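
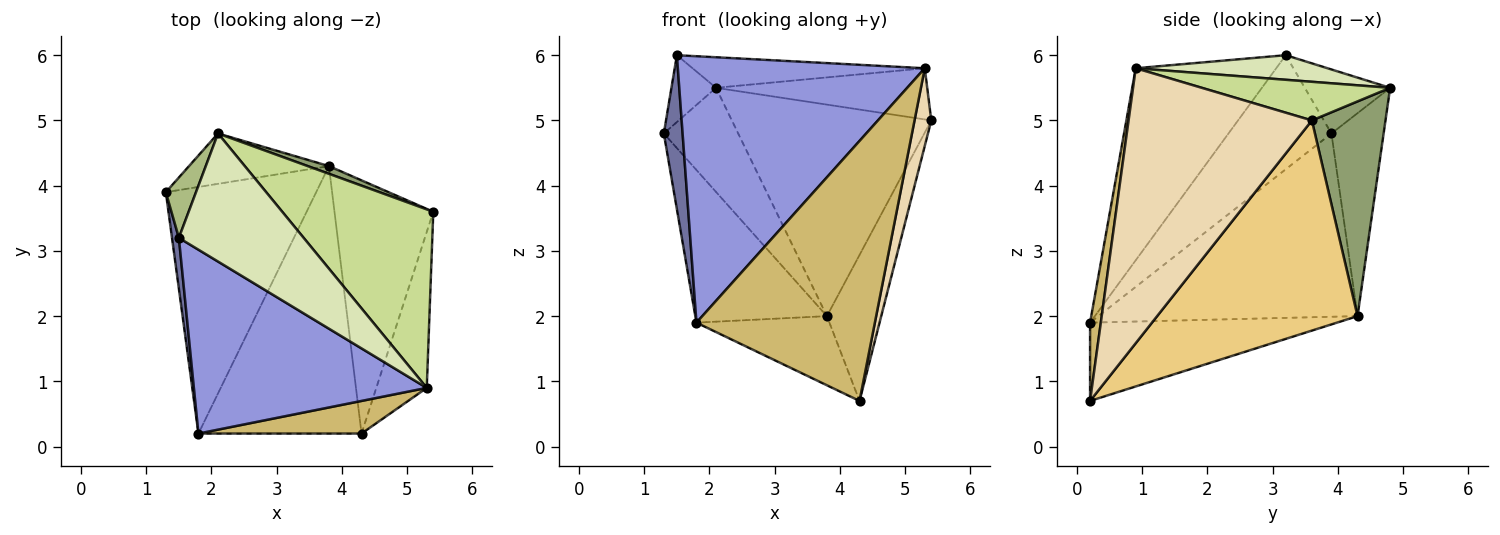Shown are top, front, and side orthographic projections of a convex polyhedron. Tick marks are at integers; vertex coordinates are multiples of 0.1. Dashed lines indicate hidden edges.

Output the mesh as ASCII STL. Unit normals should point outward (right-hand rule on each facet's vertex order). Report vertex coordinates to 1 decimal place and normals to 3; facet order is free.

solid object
 facet normal -0.982 -0.179 0.059
  outer loop
   vertex 1.5 3.2 6.0
   vertex 1.3 3.9 4.8
   vertex 1.8 0.2 1.9
  endloop
 endfacet
 facet normal -0.720 0.365 -0.590
  outer loop
   vertex 3.8 4.3 2.0
   vertex 1.8 0.2 1.9
   vertex 1.3 3.9 4.8
  endloop
 endfacet
 facet normal -0.424 -0.745 0.514
  outer loop
   vertex 5.3 0.9 5.8
   vertex 1.5 3.2 6.0
   vertex 1.8 0.2 1.9
  endloop
 endfacet
 facet normal -0.534 0.761 -0.368
  outer loop
   vertex 2.1 4.8 5.5
   vertex 3.8 4.3 2.0
   vertex 1.3 3.9 4.8
  endloop
 endfacet
 facet normal 0.346 0.938 0.034
  outer loop
   vertex 2.1 4.8 5.5
   vertex 5.4 3.6 5.0
   vertex 3.8 4.3 2.0
  endloop
 endfacet
 facet normal -0.818 0.427 0.385
  outer loop
   vertex 2.1 4.8 5.5
   vertex 1.3 3.9 4.8
   vertex 1.5 3.2 6.0
  endloop
 endfacet
 facet normal 0.239 0.268 0.933
  outer loop
   vertex 2.1 4.8 5.5
   vertex 5.3 0.9 5.8
   vertex 5.4 3.6 5.0
  endloop
 endfacet
 facet normal 0.188 0.228 0.955
  outer loop
   vertex 2.1 4.8 5.5
   vertex 1.5 3.2 6.0
   vertex 5.3 0.9 5.8
  endloop
 endfacet
 facet normal -0.421 0.227 -0.878
  outer loop
   vertex 4.3 0.2 0.7
   vertex 1.8 0.2 1.9
   vertex 3.8 4.3 2.0
  endloop
 endfacet
 facet normal 0.060 -0.990 0.124
  outer loop
   vertex 4.3 0.2 0.7
   vertex 5.3 0.9 5.8
   vertex 1.8 0.2 1.9
  endloop
 endfacet
 facet normal 0.879 0.238 -0.413
  outer loop
   vertex 4.3 0.2 0.7
   vertex 3.8 4.3 2.0
   vertex 5.4 3.6 5.0
  endloop
 endfacet
 facet normal 0.980 -0.090 -0.180
  outer loop
   vertex 4.3 0.2 0.7
   vertex 5.4 3.6 5.0
   vertex 5.3 0.9 5.8
  endloop
 endfacet
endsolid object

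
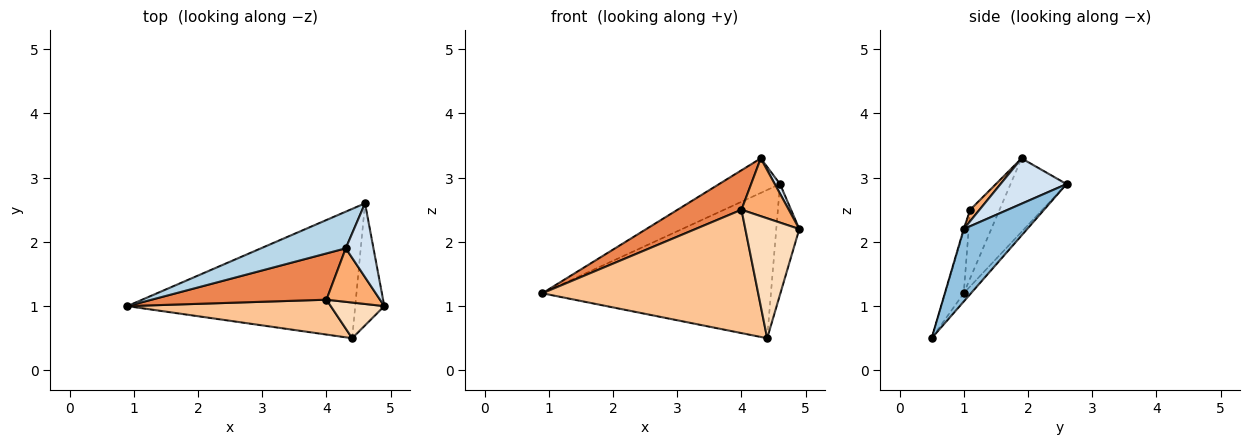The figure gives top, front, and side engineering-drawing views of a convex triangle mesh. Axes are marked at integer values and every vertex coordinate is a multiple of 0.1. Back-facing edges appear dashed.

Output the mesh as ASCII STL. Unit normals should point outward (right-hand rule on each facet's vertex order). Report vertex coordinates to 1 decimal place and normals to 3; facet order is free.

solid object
 facet normal -0.024 0.753 -0.657
  outer loop
   vertex 4.4 0.5 0.5
   vertex 0.9 1.0 1.2
   vertex 4.6 2.6 2.9
  endloop
 endfacet
 facet normal 0.880 0.319 -0.353
  outer loop
   vertex 4.4 0.5 0.5
   vertex 4.6 2.6 2.9
   vertex 4.9 1.0 2.2
  endloop
 endfacet
 facet normal -0.534 0.580 0.615
  outer loop
   vertex 4.3 1.9 3.3
   vertex 4.6 2.6 2.9
   vertex 0.9 1.0 1.2
  endloop
 endfacet
 facet normal 0.852 -0.068 0.520
  outer loop
   vertex 4.3 1.9 3.3
   vertex 4.9 1.0 2.2
   vertex 4.6 2.6 2.9
  endloop
 endfacet
 facet normal -0.286 -0.622 0.729
  outer loop
   vertex 4.0 1.1 2.5
   vertex 4.3 1.9 3.3
   vertex 0.9 1.0 1.2
  endloop
 endfacet
 facet normal 0.143 -0.726 0.672
  outer loop
   vertex 4.0 1.1 2.5
   vertex 4.9 1.0 2.2
   vertex 4.3 1.9 3.3
  endloop
 endfacet
 facet normal -0.083 -0.959 0.271
  outer loop
   vertex 4.0 1.1 2.5
   vertex 0.9 1.0 1.2
   vertex 4.4 0.5 0.5
  endloop
 endfacet
 facet normal -0.011 -0.958 0.285
  outer loop
   vertex 4.0 1.1 2.5
   vertex 4.4 0.5 0.5
   vertex 4.9 1.0 2.2
  endloop
 endfacet
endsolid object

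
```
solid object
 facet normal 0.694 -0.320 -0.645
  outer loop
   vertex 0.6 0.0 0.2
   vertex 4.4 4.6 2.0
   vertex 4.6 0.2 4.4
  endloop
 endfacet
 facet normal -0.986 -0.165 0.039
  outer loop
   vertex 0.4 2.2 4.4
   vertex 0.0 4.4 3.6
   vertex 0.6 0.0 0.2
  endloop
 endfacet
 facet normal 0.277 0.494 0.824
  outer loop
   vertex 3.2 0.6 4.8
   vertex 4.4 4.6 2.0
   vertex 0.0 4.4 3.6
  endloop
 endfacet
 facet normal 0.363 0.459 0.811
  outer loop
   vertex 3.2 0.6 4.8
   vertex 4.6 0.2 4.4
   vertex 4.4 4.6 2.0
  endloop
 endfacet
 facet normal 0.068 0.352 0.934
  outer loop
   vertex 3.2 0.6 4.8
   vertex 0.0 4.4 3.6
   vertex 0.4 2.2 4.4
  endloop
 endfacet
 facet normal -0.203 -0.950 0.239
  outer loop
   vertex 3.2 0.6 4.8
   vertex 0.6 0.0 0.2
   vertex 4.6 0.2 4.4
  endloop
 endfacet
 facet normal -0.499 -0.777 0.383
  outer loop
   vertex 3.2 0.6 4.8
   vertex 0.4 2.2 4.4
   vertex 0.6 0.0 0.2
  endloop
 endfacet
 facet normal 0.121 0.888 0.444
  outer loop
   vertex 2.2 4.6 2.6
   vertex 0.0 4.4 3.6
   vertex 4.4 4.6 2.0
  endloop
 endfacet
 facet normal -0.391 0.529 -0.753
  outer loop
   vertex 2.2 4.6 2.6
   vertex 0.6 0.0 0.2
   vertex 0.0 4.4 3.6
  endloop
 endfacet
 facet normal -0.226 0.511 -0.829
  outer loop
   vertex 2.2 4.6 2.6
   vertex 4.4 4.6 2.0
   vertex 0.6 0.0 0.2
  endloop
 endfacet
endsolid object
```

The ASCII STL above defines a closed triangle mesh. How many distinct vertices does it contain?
7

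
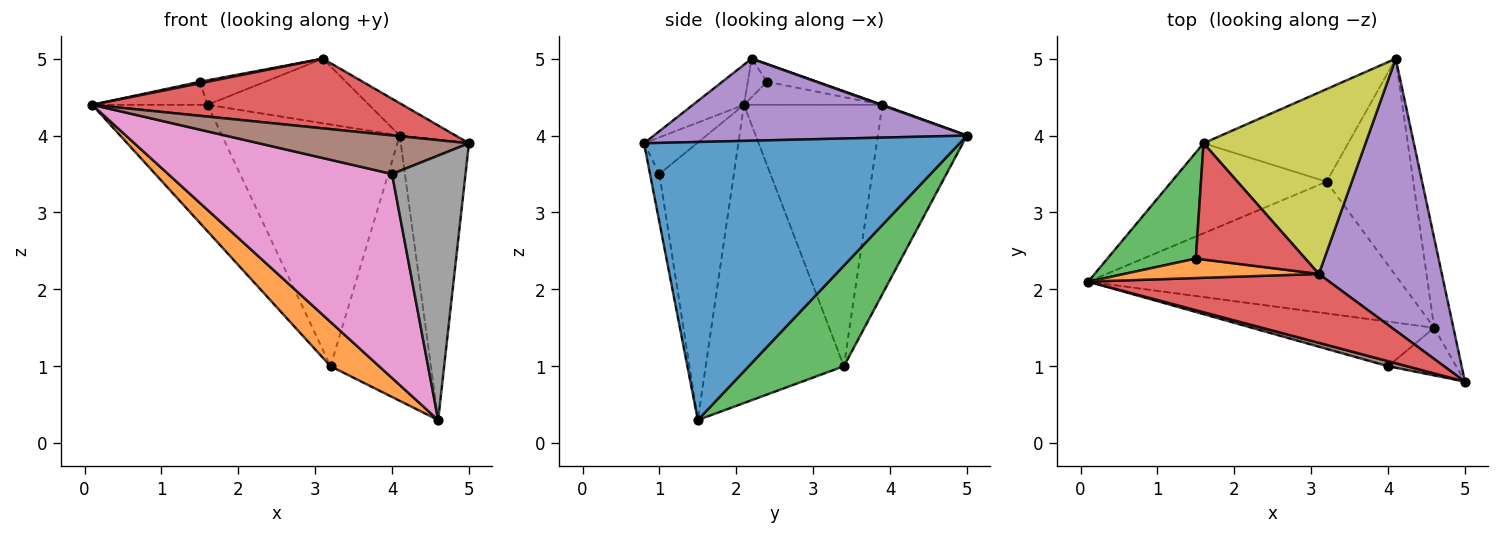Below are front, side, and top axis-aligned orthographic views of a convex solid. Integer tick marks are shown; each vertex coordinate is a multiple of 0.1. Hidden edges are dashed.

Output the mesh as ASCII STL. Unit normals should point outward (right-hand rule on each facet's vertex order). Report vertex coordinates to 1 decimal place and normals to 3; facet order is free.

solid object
 facet normal 0.975 0.211 -0.067
  outer loop
   vertex 4.6 1.5 0.3
   vertex 4.1 5.0 4.0
   vertex 5.0 0.8 3.9
  endloop
 endfacet
 facet normal -0.671 -0.236 -0.702
  outer loop
   vertex 3.2 3.4 1.0
   vertex 4.6 1.5 0.3
   vertex 0.1 2.1 4.4
  endloop
 endfacet
 facet normal 0.592 0.624 -0.510
  outer loop
   vertex 3.2 3.4 1.0
   vertex 4.1 5.0 4.0
   vertex 4.6 1.5 0.3
  endloop
 endfacet
 facet normal -0.116 -0.706 0.698
  outer loop
   vertex 3.1 2.2 5.0
   vertex 0.1 2.1 4.4
   vertex 5.0 0.8 3.9
  endloop
 endfacet
 facet normal 0.552 0.099 0.828
  outer loop
   vertex 3.1 2.2 5.0
   vertex 5.0 0.8 3.9
   vertex 4.1 5.0 4.0
  endloop
 endfacet
 facet normal -0.242 -0.962 0.125
  outer loop
   vertex 4.0 1.0 3.5
   vertex 5.0 0.8 3.9
   vertex 0.1 2.1 4.4
  endloop
 endfacet
 facet normal -0.309 -0.929 -0.203
  outer loop
   vertex 4.0 1.0 3.5
   vertex 0.1 2.1 4.4
   vertex 4.6 1.5 0.3
  endloop
 endfacet
 facet normal -0.125 -0.976 -0.176
  outer loop
   vertex 4.0 1.0 3.5
   vertex 4.6 1.5 0.3
   vertex 5.0 0.8 3.9
  endloop
 endfacet
 facet normal 0.003 0.335 0.942
  outer loop
   vertex 1.6 3.9 4.4
   vertex 3.1 2.2 5.0
   vertex 4.1 5.0 4.0
  endloop
 endfacet
 facet normal -0.699 0.583 -0.415
  outer loop
   vertex 1.6 3.9 4.4
   vertex 3.2 3.4 1.0
   vertex 0.1 2.1 4.4
  endloop
 endfacet
 facet normal -0.424 0.846 -0.324
  outer loop
   vertex 1.6 3.9 4.4
   vertex 4.1 5.0 4.0
   vertex 3.2 3.4 1.0
  endloop
 endfacet
 facet normal -0.193 -0.077 0.978
  outer loop
   vertex 1.5 2.4 4.7
   vertex 0.1 2.1 4.4
   vertex 3.1 2.2 5.0
  endloop
 endfacet
 facet normal -0.247 0.206 0.947
  outer loop
   vertex 1.5 2.4 4.7
   vertex 1.6 3.9 4.4
   vertex 0.1 2.1 4.4
  endloop
 endfacet
 facet normal -0.156 0.204 0.967
  outer loop
   vertex 1.5 2.4 4.7
   vertex 3.1 2.2 5.0
   vertex 1.6 3.9 4.4
  endloop
 endfacet
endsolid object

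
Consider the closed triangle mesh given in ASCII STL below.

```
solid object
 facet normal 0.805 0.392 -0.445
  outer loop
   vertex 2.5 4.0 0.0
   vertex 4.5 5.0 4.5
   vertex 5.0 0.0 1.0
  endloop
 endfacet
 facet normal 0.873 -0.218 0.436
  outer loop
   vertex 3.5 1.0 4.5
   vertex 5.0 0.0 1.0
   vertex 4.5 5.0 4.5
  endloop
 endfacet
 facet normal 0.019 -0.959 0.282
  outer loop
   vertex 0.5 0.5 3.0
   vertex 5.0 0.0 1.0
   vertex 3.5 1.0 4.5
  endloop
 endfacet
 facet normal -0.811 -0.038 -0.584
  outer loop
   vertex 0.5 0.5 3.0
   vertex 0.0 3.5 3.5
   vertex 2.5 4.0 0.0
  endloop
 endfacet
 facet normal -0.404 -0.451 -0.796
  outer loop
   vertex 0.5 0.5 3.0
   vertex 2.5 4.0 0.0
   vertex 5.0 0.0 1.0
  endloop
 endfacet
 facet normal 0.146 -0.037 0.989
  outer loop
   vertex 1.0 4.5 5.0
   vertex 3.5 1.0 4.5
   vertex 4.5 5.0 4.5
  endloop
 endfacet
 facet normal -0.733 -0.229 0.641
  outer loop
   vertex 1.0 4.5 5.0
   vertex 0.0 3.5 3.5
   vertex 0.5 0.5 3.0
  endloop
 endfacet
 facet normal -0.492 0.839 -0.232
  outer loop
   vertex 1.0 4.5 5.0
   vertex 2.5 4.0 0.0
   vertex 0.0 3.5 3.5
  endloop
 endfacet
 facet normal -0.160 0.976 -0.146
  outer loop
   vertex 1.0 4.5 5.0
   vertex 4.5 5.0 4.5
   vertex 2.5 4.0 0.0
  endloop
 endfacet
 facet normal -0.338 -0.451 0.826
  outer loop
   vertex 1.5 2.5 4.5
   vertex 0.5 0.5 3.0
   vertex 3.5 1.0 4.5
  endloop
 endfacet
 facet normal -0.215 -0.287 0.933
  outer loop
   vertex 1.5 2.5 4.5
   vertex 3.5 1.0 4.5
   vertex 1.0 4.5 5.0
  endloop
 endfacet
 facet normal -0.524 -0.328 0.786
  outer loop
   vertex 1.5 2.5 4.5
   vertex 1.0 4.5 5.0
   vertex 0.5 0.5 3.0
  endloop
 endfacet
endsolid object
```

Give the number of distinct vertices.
8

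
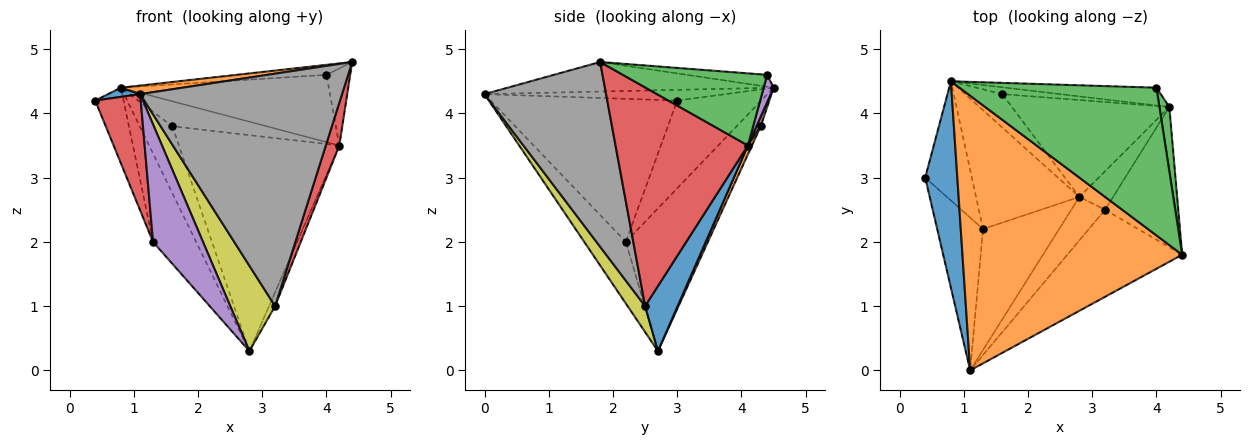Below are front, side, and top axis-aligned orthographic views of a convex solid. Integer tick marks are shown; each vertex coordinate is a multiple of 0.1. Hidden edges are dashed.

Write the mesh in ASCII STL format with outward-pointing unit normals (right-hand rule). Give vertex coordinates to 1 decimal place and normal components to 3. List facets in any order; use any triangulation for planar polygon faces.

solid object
 facet normal -0.316 -0.042 0.948
  outer loop
   vertex 0.8 4.5 4.4
   vertex 0.4 3.0 4.2
   vertex 1.1 0.0 4.3
  endloop
 endfacet
 facet normal -0.133 -0.031 0.991
  outer loop
   vertex 0.8 4.5 4.4
   vertex 1.1 0.0 4.3
   vertex 4.4 1.8 4.8
  endloop
 endfacet
 facet normal -0.060 0.067 0.996
  outer loop
   vertex 0.8 4.5 4.4
   vertex 4.4 1.8 4.8
   vertex 4.0 4.4 4.6
  endloop
 endfacet
 facet normal -0.928 -0.226 -0.297
  outer loop
   vertex 1.3 2.2 2.0
   vertex 1.1 0.0 4.3
   vertex 0.4 3.0 4.2
  endloop
 endfacet
 facet normal -0.502 -0.603 -0.620
  outer loop
   vertex 1.3 2.2 2.0
   vertex 2.8 2.7 0.3
   vertex 1.1 0.0 4.3
  endloop
 endfacet
 facet normal -0.846 0.286 -0.450
  outer loop
   vertex 1.3 2.2 2.0
   vertex 0.4 3.0 4.2
   vertex 0.8 4.5 4.4
  endloop
 endfacet
 facet normal -0.742 0.400 -0.538
  outer loop
   vertex 1.3 2.2 2.0
   vertex 0.8 4.5 4.4
   vertex 2.8 2.7 0.3
  endloop
 endfacet
 facet normal 0.491 -0.816 -0.305
  outer loop
   vertex 3.2 2.5 1.0
   vertex 4.4 1.8 4.8
   vertex 1.1 0.0 4.3
  endloop
 endfacet
 facet normal 0.329 -0.842 -0.428
  outer loop
   vertex 3.2 2.5 1.0
   vertex 1.1 0.0 4.3
   vertex 2.8 2.7 0.3
  endloop
 endfacet
 facet normal -0.111 0.889 -0.444
  outer loop
   vertex 1.6 4.3 3.8
   vertex 2.8 2.7 0.3
   vertex 0.8 4.5 4.4
  endloop
 endfacet
 facet normal 0.876 0.162 -0.454
  outer loop
   vertex 4.2 4.1 3.5
   vertex 3.2 2.5 1.0
   vertex 2.8 2.7 0.3
  endloop
 endfacet
 facet normal 0.023 0.912 -0.409
  outer loop
   vertex 4.2 4.1 3.5
   vertex 2.8 2.7 0.3
   vertex 1.6 4.3 3.8
  endloop
 endfacet
 facet normal 0.978 0.161 0.134
  outer loop
   vertex 4.2 4.1 3.5
   vertex 4.0 4.4 4.6
   vertex 4.4 1.8 4.8
  endloop
 endfacet
 facet normal 0.944 -0.096 -0.316
  outer loop
   vertex 4.2 4.1 3.5
   vertex 4.4 1.8 4.8
   vertex 3.2 2.5 1.0
  endloop
 endfacet
 facet normal 0.046 0.966 -0.255
  outer loop
   vertex 4.2 4.1 3.5
   vertex 0.8 4.5 4.4
   vertex 4.0 4.4 4.6
  endloop
 endfacet
 facet normal 0.044 0.964 -0.263
  outer loop
   vertex 4.2 4.1 3.5
   vertex 1.6 4.3 3.8
   vertex 0.8 4.5 4.4
  endloop
 endfacet
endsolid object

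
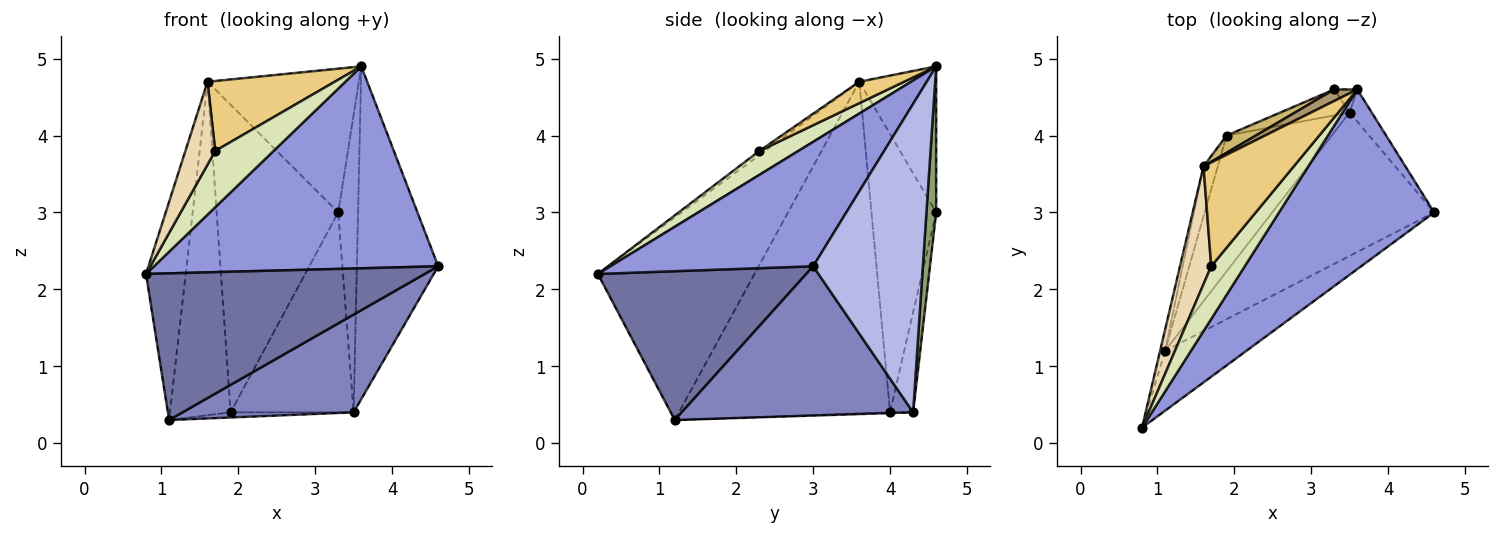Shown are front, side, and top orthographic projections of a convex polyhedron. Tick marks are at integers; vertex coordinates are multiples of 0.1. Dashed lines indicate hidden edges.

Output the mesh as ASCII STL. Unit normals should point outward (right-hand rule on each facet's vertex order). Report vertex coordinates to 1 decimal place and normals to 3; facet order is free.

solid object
 facet normal 0.569 -0.761 -0.311
  outer loop
   vertex 1.1 1.2 0.3
   vertex 4.6 3.0 2.3
   vertex 0.8 0.2 2.2
  endloop
 endfacet
 facet normal 0.606 -0.448 -0.657
  outer loop
   vertex 3.5 4.3 0.4
   vertex 4.6 3.0 2.3
   vertex 1.1 1.2 0.3
  endloop
 endfacet
 facet normal 0.470 -0.659 0.587
  outer loop
   vertex 3.6 4.6 4.9
   vertex 0.8 0.2 2.2
   vertex 4.6 3.0 2.3
  endloop
 endfacet
 facet normal 0.802 0.595 -0.057
  outer loop
   vertex 3.6 4.6 4.9
   vertex 4.6 3.0 2.3
   vertex 3.5 4.3 0.4
  endloop
 endfacet
 facet normal 0.440 0.895 -0.069
  outer loop
   vertex 3.6 4.6 4.9
   vertex 3.5 4.3 0.4
   vertex 3.3 4.6 3.0
  endloop
 endfacet
 facet normal -0.183 0.975 -0.127
  outer loop
   vertex 1.9 4.0 0.4
   vertex 3.3 4.6 3.0
   vertex 3.5 4.3 0.4
  endloop
 endfacet
 facet normal -0.007 0.038 -0.999
  outer loop
   vertex 1.9 4.0 0.4
   vertex 3.5 4.3 0.4
   vertex 1.1 1.2 0.3
  endloop
 endfacet
 facet normal 0.438 -0.656 0.614
  outer loop
   vertex 1.7 2.3 3.8
   vertex 0.8 0.2 2.2
   vertex 3.6 4.6 4.9
  endloop
 endfacet
 facet normal -0.452 0.889 0.071
  outer loop
   vertex 1.6 3.6 4.7
   vertex 3.6 4.6 4.9
   vertex 3.3 4.6 3.0
  endloop
 endfacet
 facet normal -0.469 0.882 0.049
  outer loop
   vertex 1.6 3.6 4.7
   vertex 3.3 4.6 3.0
   vertex 1.9 4.0 0.4
  endloop
 endfacet
 facet normal 0.193 -0.548 0.814
  outer loop
   vertex 1.6 3.6 4.7
   vertex 1.7 2.3 3.8
   vertex 3.6 4.6 4.9
  endloop
 endfacet
 facet normal -0.112 -0.571 0.813
  outer loop
   vertex 1.6 3.6 4.7
   vertex 0.8 0.2 2.2
   vertex 1.7 2.3 3.8
  endloop
 endfacet
 facet normal -0.969 0.246 -0.024
  outer loop
   vertex 1.6 3.6 4.7
   vertex 1.1 1.2 0.3
   vertex 0.8 0.2 2.2
  endloop
 endfacet
 facet normal -0.960 0.276 -0.041
  outer loop
   vertex 1.6 3.6 4.7
   vertex 1.9 4.0 0.4
   vertex 1.1 1.2 0.3
  endloop
 endfacet
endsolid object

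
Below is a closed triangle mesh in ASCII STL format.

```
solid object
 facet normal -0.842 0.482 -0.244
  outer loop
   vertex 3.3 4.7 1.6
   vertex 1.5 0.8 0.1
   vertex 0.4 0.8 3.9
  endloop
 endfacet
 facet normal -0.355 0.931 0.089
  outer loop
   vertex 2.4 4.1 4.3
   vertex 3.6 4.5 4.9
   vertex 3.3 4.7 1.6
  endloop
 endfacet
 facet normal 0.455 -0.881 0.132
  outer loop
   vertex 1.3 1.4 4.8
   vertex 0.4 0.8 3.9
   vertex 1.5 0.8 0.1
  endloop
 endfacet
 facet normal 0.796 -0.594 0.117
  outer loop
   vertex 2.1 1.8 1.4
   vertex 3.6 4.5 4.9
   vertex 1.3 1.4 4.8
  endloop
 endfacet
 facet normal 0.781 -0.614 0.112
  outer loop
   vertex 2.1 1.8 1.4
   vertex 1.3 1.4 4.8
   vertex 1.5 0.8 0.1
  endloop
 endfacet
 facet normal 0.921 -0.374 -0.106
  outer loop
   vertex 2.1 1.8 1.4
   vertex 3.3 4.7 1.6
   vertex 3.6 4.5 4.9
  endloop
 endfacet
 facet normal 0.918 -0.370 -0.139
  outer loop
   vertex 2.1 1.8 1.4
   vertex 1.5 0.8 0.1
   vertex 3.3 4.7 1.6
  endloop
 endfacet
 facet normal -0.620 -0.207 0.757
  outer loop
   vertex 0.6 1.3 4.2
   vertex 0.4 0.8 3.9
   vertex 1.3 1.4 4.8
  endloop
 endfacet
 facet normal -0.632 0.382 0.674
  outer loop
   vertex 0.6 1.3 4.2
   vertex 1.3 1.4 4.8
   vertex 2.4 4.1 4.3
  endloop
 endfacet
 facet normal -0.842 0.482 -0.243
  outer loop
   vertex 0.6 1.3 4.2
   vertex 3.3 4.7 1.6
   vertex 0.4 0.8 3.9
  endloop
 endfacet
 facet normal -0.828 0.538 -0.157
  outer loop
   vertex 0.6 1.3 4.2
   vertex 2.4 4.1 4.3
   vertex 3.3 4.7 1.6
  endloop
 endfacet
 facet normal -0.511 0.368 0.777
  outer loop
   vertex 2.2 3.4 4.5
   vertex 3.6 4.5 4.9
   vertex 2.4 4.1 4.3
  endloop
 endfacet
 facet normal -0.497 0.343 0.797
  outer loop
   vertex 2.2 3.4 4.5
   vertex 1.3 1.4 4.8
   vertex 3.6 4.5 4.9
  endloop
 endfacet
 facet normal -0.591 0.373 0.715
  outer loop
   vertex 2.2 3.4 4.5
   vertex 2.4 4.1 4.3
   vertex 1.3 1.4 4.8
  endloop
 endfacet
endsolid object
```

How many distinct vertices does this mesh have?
9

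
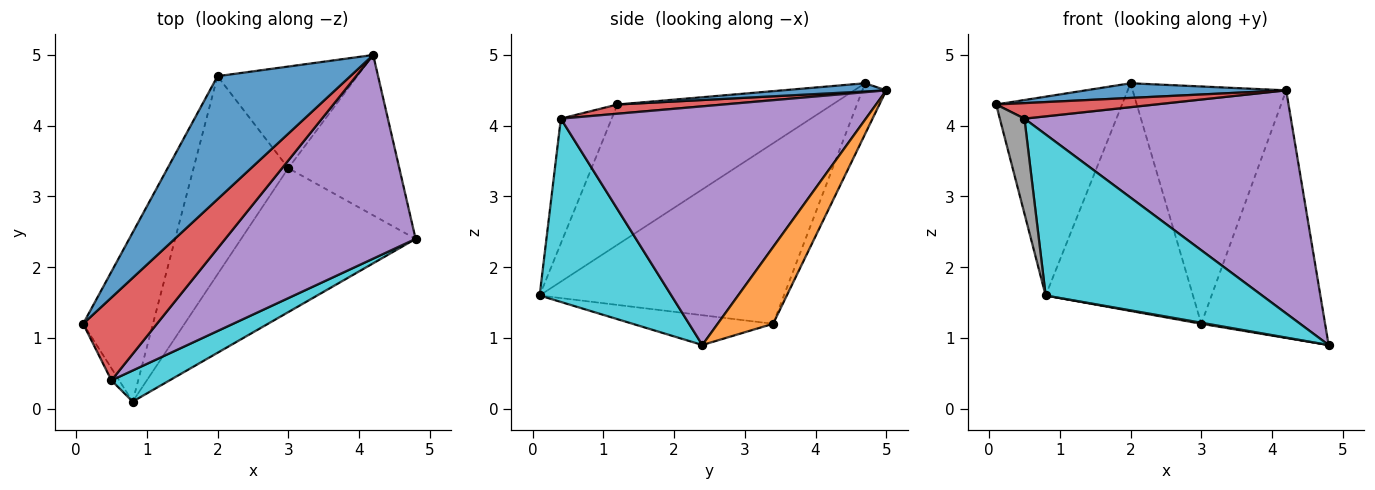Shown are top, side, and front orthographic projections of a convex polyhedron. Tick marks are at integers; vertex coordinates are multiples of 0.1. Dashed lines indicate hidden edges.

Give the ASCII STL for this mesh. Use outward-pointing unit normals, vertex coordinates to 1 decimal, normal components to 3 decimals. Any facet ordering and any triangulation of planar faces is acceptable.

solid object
 facet normal 0.061 -0.118 0.991
  outer loop
   vertex 4.2 5.0 4.5
   vertex 2.0 4.7 4.6
   vertex 0.1 1.2 4.3
  endloop
 endfacet
 facet normal 0.352 0.786 -0.509
  outer loop
   vertex 3.0 3.4 1.2
   vertex 4.2 5.0 4.5
   vertex 4.8 2.4 0.9
  endloop
 endfacet
 facet normal -0.142 0.910 -0.390
  outer loop
   vertex 3.0 3.4 1.2
   vertex 2.0 4.7 4.6
   vertex 4.2 5.0 4.5
  endloop
 endfacet
 facet normal 0.122 -0.183 0.976
  outer loop
   vertex 0.5 0.4 4.1
   vertex 4.2 5.0 4.5
   vertex 0.1 1.2 4.3
  endloop
 endfacet
 facet normal 0.646 -0.564 0.515
  outer loop
   vertex 0.5 0.4 4.1
   vertex 4.8 2.4 0.9
   vertex 4.2 5.0 4.5
  endloop
 endfacet
 facet normal -0.793 0.464 -0.395
  outer loop
   vertex 0.8 0.1 1.6
   vertex 0.1 1.2 4.3
   vertex 2.0 4.7 4.6
  endloop
 endfacet
 facet normal -0.781 0.471 -0.410
  outer loop
   vertex 0.8 0.1 1.6
   vertex 2.0 4.7 4.6
   vertex 3.0 3.4 1.2
  endloop
 endfacet
 facet normal -0.899 -0.435 -0.056
  outer loop
   vertex 0.8 0.1 1.6
   vertex 0.5 0.4 4.1
   vertex 0.1 1.2 4.3
  endloop
 endfacet
 facet normal -0.168 -0.007 -0.986
  outer loop
   vertex 0.8 0.1 1.6
   vertex 3.0 3.4 1.2
   vertex 4.8 2.4 0.9
  endloop
 endfacet
 facet normal 0.513 -0.843 0.163
  outer loop
   vertex 0.8 0.1 1.6
   vertex 4.8 2.4 0.9
   vertex 0.5 0.4 4.1
  endloop
 endfacet
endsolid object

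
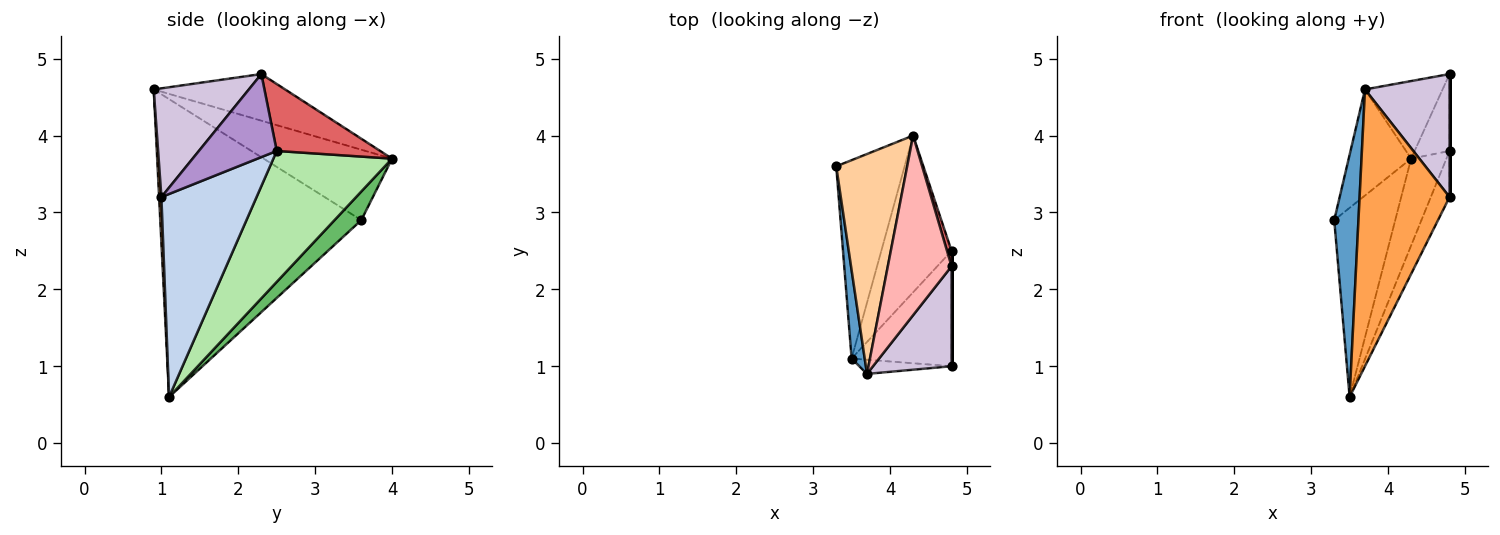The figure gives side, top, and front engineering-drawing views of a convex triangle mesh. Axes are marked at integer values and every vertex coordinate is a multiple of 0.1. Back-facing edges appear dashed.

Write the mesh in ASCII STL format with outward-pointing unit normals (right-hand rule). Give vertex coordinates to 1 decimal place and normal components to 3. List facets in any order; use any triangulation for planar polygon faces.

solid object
 facet normal -0.992 -0.119 0.044
  outer loop
   vertex 3.5 1.1 0.6
   vertex 3.7 0.9 4.6
   vertex 3.3 3.6 2.9
  endloop
 endfacet
 facet normal 0.883 0.174 -0.435
  outer loop
   vertex 4.8 1.0 3.2
   vertex 3.5 1.1 0.6
   vertex 4.8 2.5 3.8
  endloop
 endfacet
 facet normal 0.026 -0.998 -0.051
  outer loop
   vertex 4.8 1.0 3.2
   vertex 3.7 0.9 4.6
   vertex 3.5 1.1 0.6
  endloop
 endfacet
 facet normal -0.667 0.324 0.671
  outer loop
   vertex 4.3 4.0 3.7
   vertex 3.3 3.6 2.9
   vertex 3.7 0.9 4.6
  endloop
 endfacet
 facet normal 0.290 0.660 -0.693
  outer loop
   vertex 4.3 4.0 3.7
   vertex 3.5 1.1 0.6
   vertex 3.3 3.6 2.9
  endloop
 endfacet
 facet normal 0.852 0.254 -0.457
  outer loop
   vertex 4.3 4.0 3.7
   vertex 4.8 2.5 3.8
   vertex 3.5 1.1 0.6
  endloop
 endfacet
 facet normal 0.945 0.319 0.064
  outer loop
   vertex 4.8 2.3 4.8
   vertex 4.8 2.5 3.8
   vertex 4.3 4.0 3.7
  endloop
 endfacet
 facet normal -0.558 0.329 0.762
  outer loop
   vertex 4.8 2.3 4.8
   vertex 4.3 4.0 3.7
   vertex 3.7 0.9 4.6
  endloop
 endfacet
 facet normal 1.000 0.000 0.000
  outer loop
   vertex 4.8 2.3 4.8
   vertex 4.8 1.0 3.2
   vertex 4.8 2.5 3.8
  endloop
 endfacet
 facet normal 0.658 -0.585 0.475
  outer loop
   vertex 4.8 2.3 4.8
   vertex 3.7 0.9 4.6
   vertex 4.8 1.0 3.2
  endloop
 endfacet
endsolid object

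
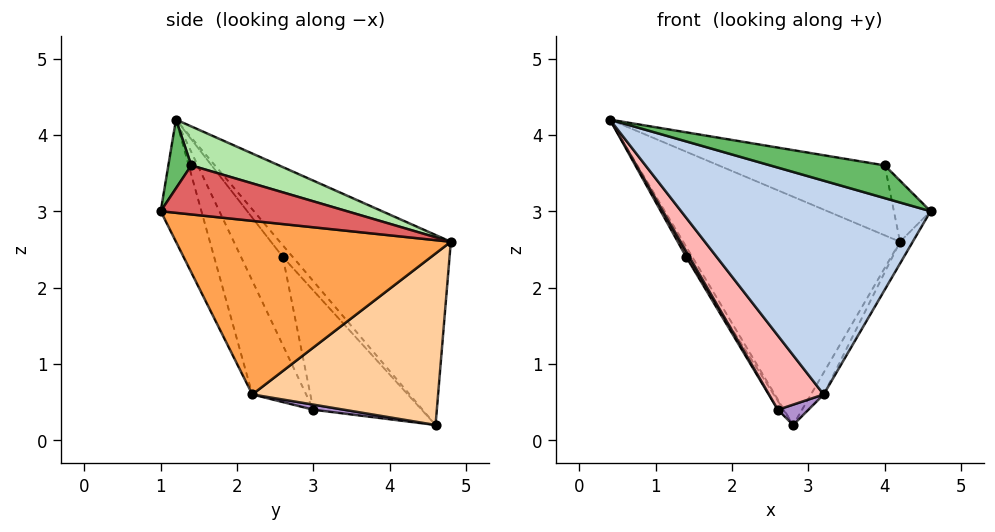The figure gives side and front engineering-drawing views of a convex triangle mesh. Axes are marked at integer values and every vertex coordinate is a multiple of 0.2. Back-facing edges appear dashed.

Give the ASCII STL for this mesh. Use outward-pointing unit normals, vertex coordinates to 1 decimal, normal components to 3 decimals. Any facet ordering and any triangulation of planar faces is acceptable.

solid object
 facet normal -0.594 0.753 0.284
  outer loop
   vertex 2.8 4.6 0.2
   vertex 0.4 1.2 4.2
   vertex 4.2 4.8 2.6
  endloop
 endfacet
 facet normal -0.150 -0.917 -0.371
  outer loop
   vertex 3.2 2.2 0.6
   vertex 4.6 1.0 3.0
   vertex 0.4 1.2 4.2
  endloop
 endfacet
 facet normal 0.872 0.040 -0.488
  outer loop
   vertex 3.2 2.2 0.6
   vertex 4.2 4.8 2.6
   vertex 4.6 1.0 3.0
  endloop
 endfacet
 facet normal 0.860 0.059 -0.507
  outer loop
   vertex 3.2 2.2 0.6
   vertex 2.8 4.6 0.2
   vertex 4.2 4.8 2.6
  endloop
 endfacet
 facet normal 0.149 -0.747 0.648
  outer loop
   vertex 4.0 1.4 3.6
   vertex 0.4 1.2 4.2
   vertex 4.6 1.0 3.0
  endloop
 endfacet
 facet normal 0.144 0.271 0.952
  outer loop
   vertex 4.0 1.4 3.6
   vertex 4.2 4.8 2.6
   vertex 0.4 1.2 4.2
  endloop
 endfacet
 facet normal 0.747 0.147 0.649
  outer loop
   vertex 4.0 1.4 3.6
   vertex 4.6 1.0 3.0
   vertex 4.2 4.8 2.6
  endloop
 endfacet
 facet normal -0.563 -0.572 -0.597
  outer loop
   vertex 2.6 3.0 0.4
   vertex 3.2 2.2 0.6
   vertex 0.4 1.2 4.2
  endloop
 endfacet
 facet normal 0.140 -0.140 -0.980
  outer loop
   vertex 2.6 3.0 0.4
   vertex 2.8 4.6 0.2
   vertex 3.2 2.2 0.6
  endloop
 endfacet
 facet normal -0.850 0.523 -0.065
  outer loop
   vertex 1.4 2.6 2.4
   vertex 0.4 1.2 4.2
   vertex 2.8 4.6 0.2
  endloop
 endfacet
 facet normal -0.850 -0.065 -0.523
  outer loop
   vertex 1.4 2.6 2.4
   vertex 2.6 3.0 0.4
   vertex 0.4 1.2 4.2
  endloop
 endfacet
 facet normal -0.861 0.044 -0.507
  outer loop
   vertex 1.4 2.6 2.4
   vertex 2.8 4.6 0.2
   vertex 2.6 3.0 0.4
  endloop
 endfacet
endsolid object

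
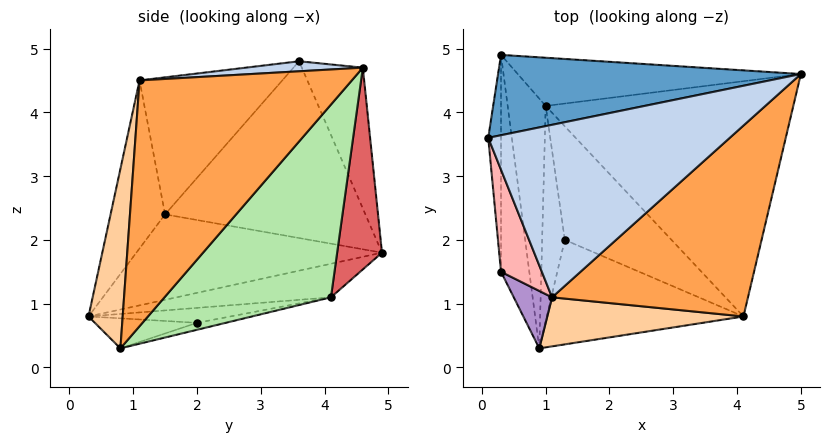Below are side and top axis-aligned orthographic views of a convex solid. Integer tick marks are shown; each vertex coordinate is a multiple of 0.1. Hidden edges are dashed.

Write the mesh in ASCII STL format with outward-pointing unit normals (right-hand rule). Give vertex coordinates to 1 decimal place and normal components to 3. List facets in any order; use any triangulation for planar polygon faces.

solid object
 facet normal -0.177 0.907 0.381
  outer loop
   vertex 0.3 4.9 1.8
   vertex 0.1 3.6 4.8
   vertex 5.0 4.6 4.7
  endloop
 endfacet
 facet normal 0.041 -0.103 0.994
  outer loop
   vertex 1.1 1.1 4.5
   vertex 5.0 4.6 4.7
   vertex 0.1 3.6 4.8
  endloop
 endfacet
 facet normal 0.579 -0.672 0.462
  outer loop
   vertex 1.1 1.1 4.5
   vertex 4.1 0.8 0.3
   vertex 5.0 4.6 4.7
  endloop
 endfacet
 facet normal 0.182 -0.963 0.198
  outer loop
   vertex 0.9 0.3 0.8
   vertex 4.1 0.8 0.3
   vertex 1.1 1.1 4.5
  endloop
 endfacet
 facet normal -0.660 0.076 -0.747
  outer loop
   vertex 1.0 4.1 1.1
   vertex 0.9 0.3 0.8
   vertex 0.3 4.9 1.8
  endloop
 endfacet
 facet normal 0.487 0.609 -0.626
  outer loop
   vertex 1.0 4.1 1.1
   vertex 5.0 4.6 4.7
   vertex 4.1 0.8 0.3
  endloop
 endfacet
 facet normal 0.368 0.773 -0.516
  outer loop
   vertex 1.0 4.1 1.1
   vertex 0.3 4.9 1.8
   vertex 5.0 4.6 4.7
  endloop
 endfacet
 facet normal -0.884 -0.385 0.263
  outer loop
   vertex 0.3 1.5 2.4
   vertex 1.1 1.1 4.5
   vertex 0.1 3.6 4.8
  endloop
 endfacet
 facet normal -0.767 -0.617 0.175
  outer loop
   vertex 0.3 1.5 2.4
   vertex 0.9 0.3 0.8
   vertex 1.1 1.1 4.5
  endloop
 endfacet
 facet normal -0.997 -0.013 -0.072
  outer loop
   vertex 0.3 1.5 2.4
   vertex 0.1 3.6 4.8
   vertex 0.3 4.9 1.8
  endloop
 endfacet
 facet normal -0.948 -0.055 -0.314
  outer loop
   vertex 0.3 1.5 2.4
   vertex 0.3 4.9 1.8
   vertex 0.9 0.3 0.8
  endloop
 endfacet
 facet normal -0.151 -0.023 -0.988
  outer loop
   vertex 1.3 2.0 0.7
   vertex 4.1 0.8 0.3
   vertex 0.9 0.3 0.8
  endloop
 endfacet
 facet normal -0.064 0.178 -0.982
  outer loop
   vertex 1.3 2.0 0.7
   vertex 1.0 4.1 1.1
   vertex 4.1 0.8 0.3
  endloop
 endfacet
 facet normal -0.549 0.080 -0.832
  outer loop
   vertex 1.3 2.0 0.7
   vertex 0.9 0.3 0.8
   vertex 1.0 4.1 1.1
  endloop
 endfacet
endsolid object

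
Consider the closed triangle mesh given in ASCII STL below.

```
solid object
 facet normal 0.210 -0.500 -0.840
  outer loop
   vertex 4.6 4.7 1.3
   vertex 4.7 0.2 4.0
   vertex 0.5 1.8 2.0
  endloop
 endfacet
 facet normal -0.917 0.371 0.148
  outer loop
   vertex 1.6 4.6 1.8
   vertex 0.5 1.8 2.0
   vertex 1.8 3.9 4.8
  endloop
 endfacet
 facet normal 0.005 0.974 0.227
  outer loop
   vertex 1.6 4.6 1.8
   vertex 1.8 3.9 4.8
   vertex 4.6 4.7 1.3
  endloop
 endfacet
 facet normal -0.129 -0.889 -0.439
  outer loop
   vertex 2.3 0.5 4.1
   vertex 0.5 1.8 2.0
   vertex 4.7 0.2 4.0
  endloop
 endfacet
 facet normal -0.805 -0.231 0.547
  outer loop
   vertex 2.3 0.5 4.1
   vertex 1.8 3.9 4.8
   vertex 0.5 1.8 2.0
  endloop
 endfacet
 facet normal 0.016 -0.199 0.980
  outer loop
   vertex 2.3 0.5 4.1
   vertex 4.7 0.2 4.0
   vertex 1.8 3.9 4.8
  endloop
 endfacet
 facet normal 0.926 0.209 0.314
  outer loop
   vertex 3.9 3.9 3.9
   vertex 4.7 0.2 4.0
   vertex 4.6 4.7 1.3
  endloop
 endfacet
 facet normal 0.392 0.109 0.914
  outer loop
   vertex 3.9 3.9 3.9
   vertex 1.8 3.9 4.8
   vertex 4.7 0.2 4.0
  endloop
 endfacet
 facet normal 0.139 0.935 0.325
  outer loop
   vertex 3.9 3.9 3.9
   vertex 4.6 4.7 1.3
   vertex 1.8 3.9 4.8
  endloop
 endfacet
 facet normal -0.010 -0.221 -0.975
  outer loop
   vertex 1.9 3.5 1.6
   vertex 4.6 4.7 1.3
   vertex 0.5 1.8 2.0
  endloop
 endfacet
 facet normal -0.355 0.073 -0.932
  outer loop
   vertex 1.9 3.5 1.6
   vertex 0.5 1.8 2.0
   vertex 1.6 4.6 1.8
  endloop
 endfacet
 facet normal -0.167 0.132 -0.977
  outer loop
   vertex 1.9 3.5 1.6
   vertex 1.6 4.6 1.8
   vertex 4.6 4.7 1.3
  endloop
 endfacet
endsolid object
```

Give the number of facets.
12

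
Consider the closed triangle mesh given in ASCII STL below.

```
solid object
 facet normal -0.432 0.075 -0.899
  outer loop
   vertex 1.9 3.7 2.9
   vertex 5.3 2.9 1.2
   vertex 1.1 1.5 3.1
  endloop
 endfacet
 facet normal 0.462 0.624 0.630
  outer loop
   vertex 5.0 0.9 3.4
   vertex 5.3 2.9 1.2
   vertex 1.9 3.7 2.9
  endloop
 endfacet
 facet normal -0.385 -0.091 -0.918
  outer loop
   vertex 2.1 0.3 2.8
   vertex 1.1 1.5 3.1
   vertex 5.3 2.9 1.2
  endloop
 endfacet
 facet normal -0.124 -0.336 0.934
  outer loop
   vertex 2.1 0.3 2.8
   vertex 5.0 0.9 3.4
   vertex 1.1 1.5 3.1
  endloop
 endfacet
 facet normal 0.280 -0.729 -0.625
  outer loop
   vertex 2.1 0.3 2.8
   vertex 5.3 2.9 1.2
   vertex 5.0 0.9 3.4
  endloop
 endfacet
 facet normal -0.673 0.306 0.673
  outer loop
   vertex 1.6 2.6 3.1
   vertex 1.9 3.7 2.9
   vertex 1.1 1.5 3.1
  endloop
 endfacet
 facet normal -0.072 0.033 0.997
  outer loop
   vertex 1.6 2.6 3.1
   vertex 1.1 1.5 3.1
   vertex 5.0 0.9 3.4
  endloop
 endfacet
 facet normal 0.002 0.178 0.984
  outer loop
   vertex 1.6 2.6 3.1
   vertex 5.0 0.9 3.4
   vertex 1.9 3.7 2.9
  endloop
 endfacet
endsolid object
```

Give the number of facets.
8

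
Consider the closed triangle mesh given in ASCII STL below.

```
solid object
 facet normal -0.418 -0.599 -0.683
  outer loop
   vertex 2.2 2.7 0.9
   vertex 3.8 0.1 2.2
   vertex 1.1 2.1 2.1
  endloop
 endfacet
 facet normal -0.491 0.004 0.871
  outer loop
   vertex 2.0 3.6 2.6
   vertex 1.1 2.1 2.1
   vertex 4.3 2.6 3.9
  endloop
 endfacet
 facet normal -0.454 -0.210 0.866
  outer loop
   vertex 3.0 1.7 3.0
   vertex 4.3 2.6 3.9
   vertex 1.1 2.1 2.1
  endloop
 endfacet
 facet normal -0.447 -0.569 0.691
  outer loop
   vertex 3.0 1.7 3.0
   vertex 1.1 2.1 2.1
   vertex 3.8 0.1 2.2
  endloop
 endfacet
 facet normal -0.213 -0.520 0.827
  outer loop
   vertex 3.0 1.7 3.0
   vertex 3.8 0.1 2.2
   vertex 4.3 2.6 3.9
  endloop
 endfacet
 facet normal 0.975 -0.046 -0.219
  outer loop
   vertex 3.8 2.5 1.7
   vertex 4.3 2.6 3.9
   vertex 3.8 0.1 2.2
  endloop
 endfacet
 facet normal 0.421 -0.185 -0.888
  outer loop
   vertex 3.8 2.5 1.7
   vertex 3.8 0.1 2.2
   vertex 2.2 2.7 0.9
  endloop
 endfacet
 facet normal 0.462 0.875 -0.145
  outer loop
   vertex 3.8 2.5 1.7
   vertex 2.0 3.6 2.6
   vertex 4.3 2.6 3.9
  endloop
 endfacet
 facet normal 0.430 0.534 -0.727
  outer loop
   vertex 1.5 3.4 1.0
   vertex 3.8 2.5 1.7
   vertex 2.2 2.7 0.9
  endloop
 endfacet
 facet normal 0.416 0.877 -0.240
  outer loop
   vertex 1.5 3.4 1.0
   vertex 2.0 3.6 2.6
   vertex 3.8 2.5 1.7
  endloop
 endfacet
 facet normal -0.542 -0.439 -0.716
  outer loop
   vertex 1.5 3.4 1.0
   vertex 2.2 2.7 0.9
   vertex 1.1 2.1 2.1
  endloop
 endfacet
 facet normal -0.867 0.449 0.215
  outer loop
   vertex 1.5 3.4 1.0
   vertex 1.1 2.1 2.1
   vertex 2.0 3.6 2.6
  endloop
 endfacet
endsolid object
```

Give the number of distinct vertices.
8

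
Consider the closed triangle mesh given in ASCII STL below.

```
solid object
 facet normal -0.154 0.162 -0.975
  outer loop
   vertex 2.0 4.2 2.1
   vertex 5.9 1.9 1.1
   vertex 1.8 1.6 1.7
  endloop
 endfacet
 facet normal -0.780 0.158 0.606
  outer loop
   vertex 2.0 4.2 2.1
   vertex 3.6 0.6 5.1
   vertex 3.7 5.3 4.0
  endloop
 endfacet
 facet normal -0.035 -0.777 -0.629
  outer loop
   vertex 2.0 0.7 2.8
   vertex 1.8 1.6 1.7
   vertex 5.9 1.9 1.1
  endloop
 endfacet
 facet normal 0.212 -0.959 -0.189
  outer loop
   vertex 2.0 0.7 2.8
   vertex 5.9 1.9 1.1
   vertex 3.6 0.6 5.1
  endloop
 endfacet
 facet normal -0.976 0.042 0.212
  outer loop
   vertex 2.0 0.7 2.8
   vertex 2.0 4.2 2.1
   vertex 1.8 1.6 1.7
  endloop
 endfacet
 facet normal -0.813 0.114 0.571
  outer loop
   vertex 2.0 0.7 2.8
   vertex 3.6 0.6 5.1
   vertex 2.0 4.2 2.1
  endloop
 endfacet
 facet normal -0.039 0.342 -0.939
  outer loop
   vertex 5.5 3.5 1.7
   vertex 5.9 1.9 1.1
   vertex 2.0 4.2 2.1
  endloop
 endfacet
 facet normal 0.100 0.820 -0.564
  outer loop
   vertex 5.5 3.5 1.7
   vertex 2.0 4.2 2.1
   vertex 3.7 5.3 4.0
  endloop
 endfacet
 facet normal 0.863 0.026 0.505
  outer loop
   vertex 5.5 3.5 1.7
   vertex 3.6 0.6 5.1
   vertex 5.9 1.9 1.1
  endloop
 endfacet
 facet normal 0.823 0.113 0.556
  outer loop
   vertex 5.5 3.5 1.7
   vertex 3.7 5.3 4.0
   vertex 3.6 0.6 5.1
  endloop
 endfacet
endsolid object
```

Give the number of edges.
15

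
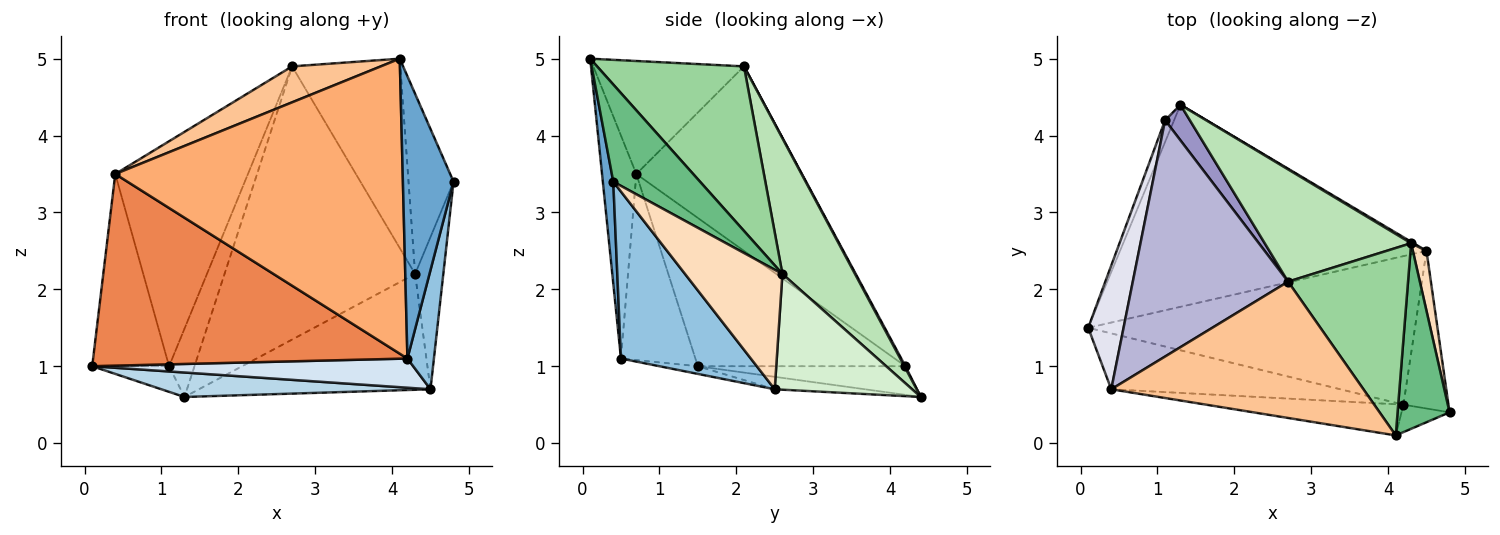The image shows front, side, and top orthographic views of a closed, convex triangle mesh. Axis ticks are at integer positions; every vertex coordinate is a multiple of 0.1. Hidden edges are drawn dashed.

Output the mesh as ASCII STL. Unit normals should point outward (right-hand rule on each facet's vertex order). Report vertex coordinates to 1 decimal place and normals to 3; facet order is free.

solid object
 facet normal 0.201 -0.975 -0.095
  outer loop
   vertex 4.2 0.5 1.1
   vertex 4.8 0.4 3.4
   vertex 4.1 0.1 5.0
  endloop
 endfacet
 facet normal 0.947 -0.193 -0.256
  outer loop
   vertex 4.5 2.5 0.7
   vertex 4.8 0.4 3.4
   vertex 4.2 0.5 1.1
  endloop
 endfacet
 facet normal -0.040 -0.120 -0.992
  outer loop
   vertex 4.5 2.5 0.7
   vertex 0.1 1.5 1.0
   vertex 1.3 4.4 0.6
  endloop
 endfacet
 facet normal -0.023 -0.193 -0.981
  outer loop
   vertex 4.5 2.5 0.7
   vertex 4.2 0.5 1.1
   vertex 0.1 1.5 1.0
  endloop
 endfacet
 facet normal -0.222 -0.936 -0.273
  outer loop
   vertex 0.4 0.7 3.5
   vertex 0.1 1.5 1.0
   vertex 4.2 0.5 1.1
  endloop
 endfacet
 facet normal -0.118 -0.988 -0.104
  outer loop
   vertex 0.4 0.7 3.5
   vertex 4.2 0.5 1.1
   vertex 4.1 0.1 5.0
  endloop
 endfacet
 facet normal -0.398 -0.234 0.887
  outer loop
   vertex 0.4 0.7 3.5
   vertex 4.1 0.1 5.0
   vertex 2.7 2.1 4.9
  endloop
 endfacet
 facet normal 0.955 0.276 0.109
  outer loop
   vertex 4.3 2.6 2.2
   vertex 4.8 0.4 3.4
   vertex 4.5 2.5 0.7
  endloop
 endfacet
 facet normal 0.802 0.416 0.429
  outer loop
   vertex 4.3 2.6 2.2
   vertex 4.1 0.1 5.0
   vertex 4.8 0.4 3.4
  endloop
 endfacet
 facet normal 0.694 0.511 0.506
  outer loop
   vertex 4.3 2.6 2.2
   vertex 2.7 2.1 4.9
   vertex 4.1 0.1 5.0
  endloop
 endfacet
 facet normal 0.332 0.872 0.358
  outer loop
   vertex 4.3 2.6 2.2
   vertex 1.3 4.4 0.6
   vertex 2.7 2.1 4.9
  endloop
 endfacet
 facet normal 0.510 0.860 0.011
  outer loop
   vertex 4.3 2.6 2.2
   vertex 4.5 2.5 0.7
   vertex 1.3 4.4 0.6
  endloop
 endfacet
 facet normal 0.037 0.886 0.462
  outer loop
   vertex 1.1 4.2 1.0
   vertex 2.7 2.1 4.9
   vertex 1.3 4.4 0.6
  endloop
 endfacet
 facet normal -0.652 0.523 0.549
  outer loop
   vertex 1.1 4.2 1.0
   vertex 0.4 0.7 3.5
   vertex 2.7 2.1 4.9
  endloop
 endfacet
 facet normal -0.899 0.333 -0.283
  outer loop
   vertex 1.1 4.2 1.0
   vertex 1.3 4.4 0.6
   vertex 0.1 1.5 1.0
  endloop
 endfacet
 facet normal -0.915 0.339 0.218
  outer loop
   vertex 1.1 4.2 1.0
   vertex 0.1 1.5 1.0
   vertex 0.4 0.7 3.5
  endloop
 endfacet
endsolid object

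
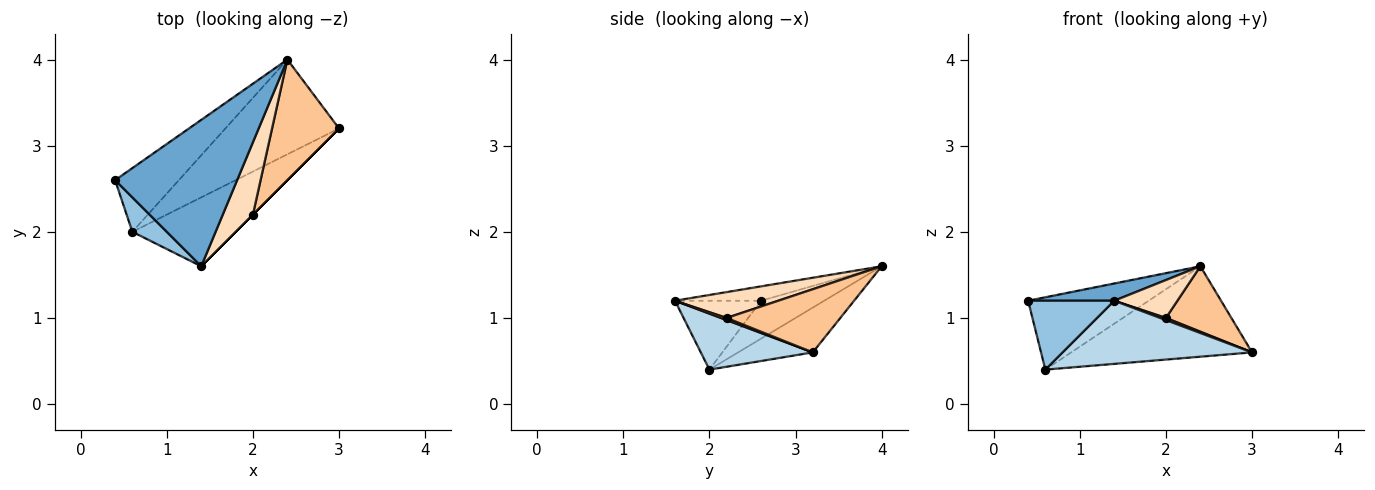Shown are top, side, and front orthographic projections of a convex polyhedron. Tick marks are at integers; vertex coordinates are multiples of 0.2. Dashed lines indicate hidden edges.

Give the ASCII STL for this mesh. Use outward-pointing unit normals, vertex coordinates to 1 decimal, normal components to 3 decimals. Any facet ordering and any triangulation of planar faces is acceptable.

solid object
 facet normal -0.116 -0.116 0.986
  outer loop
   vertex 2.4 4.0 1.6
   vertex 0.4 2.6 1.2
   vertex 1.4 1.6 1.2
  endloop
 endfacet
 facet normal -0.667 -0.667 0.333
  outer loop
   vertex 0.6 2.0 0.4
   vertex 1.4 1.6 1.2
   vertex 0.4 2.6 1.2
  endloop
 endfacet
 facet normal 0.371 -0.628 -0.685
  outer loop
   vertex 0.6 2.0 0.4
   vertex 3.0 3.2 0.6
   vertex 1.4 1.6 1.2
  endloop
 endfacet
 facet normal -0.366 0.698 -0.615
  outer loop
   vertex 0.6 2.0 0.4
   vertex 0.4 2.6 1.2
   vertex 2.4 4.0 1.6
  endloop
 endfacet
 facet normal -0.274 0.664 -0.696
  outer loop
   vertex 0.6 2.0 0.4
   vertex 2.4 4.0 1.6
   vertex 3.0 3.2 0.6
  endloop
 endfacet
 facet normal 0.707 -0.707 0.000
  outer loop
   vertex 2.0 2.2 1.0
   vertex 1.4 1.6 1.2
   vertex 3.0 3.2 0.6
  endloop
 endfacet
 facet normal 0.638 -0.367 0.677
  outer loop
   vertex 2.0 2.2 1.0
   vertex 3.0 3.2 0.6
   vertex 2.4 4.0 1.6
  endloop
 endfacet
 facet normal 0.605 -0.370 0.706
  outer loop
   vertex 2.0 2.2 1.0
   vertex 2.4 4.0 1.6
   vertex 1.4 1.6 1.2
  endloop
 endfacet
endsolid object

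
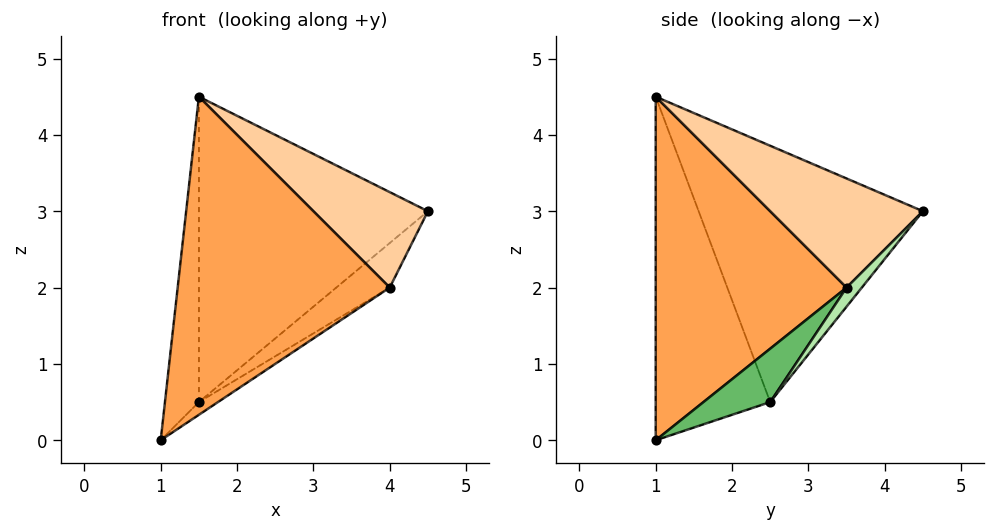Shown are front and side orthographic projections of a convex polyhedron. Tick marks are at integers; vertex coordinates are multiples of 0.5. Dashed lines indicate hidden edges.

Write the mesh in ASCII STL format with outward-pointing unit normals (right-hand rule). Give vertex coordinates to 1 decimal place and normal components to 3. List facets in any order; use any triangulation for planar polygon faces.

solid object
 facet normal -0.953 0.282 0.106
  outer loop
   vertex 1.5 2.5 0.5
   vertex 1.0 1.0 0.0
   vertex 1.5 1.0 4.5
  endloop
 endfacet
 facet normal -0.676 0.690 0.259
  outer loop
   vertex 1.5 2.5 0.5
   vertex 1.5 1.0 4.5
   vertex 4.5 4.5 3.0
  endloop
 endfacet
 facet normal 0.667 -0.741 -0.074
  outer loop
   vertex 4.0 3.5 2.0
   vertex 1.5 1.0 4.5
   vertex 1.0 1.0 0.0
  endloop
 endfacet
 facet normal 0.784 -0.588 0.196
  outer loop
   vertex 4.0 3.5 2.0
   vertex 4.5 4.5 3.0
   vertex 1.5 1.0 4.5
  endloop
 endfacet
 facet normal 0.470 0.134 -0.873
  outer loop
   vertex 4.0 3.5 2.0
   vertex 1.0 1.0 0.0
   vertex 1.5 2.5 0.5
  endloop
 endfacet
 facet normal 0.185 0.647 -0.740
  outer loop
   vertex 4.0 3.5 2.0
   vertex 1.5 2.5 0.5
   vertex 4.5 4.5 3.0
  endloop
 endfacet
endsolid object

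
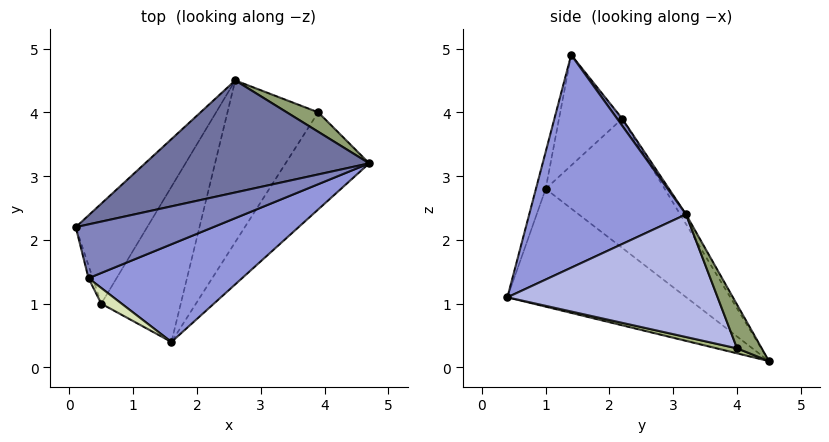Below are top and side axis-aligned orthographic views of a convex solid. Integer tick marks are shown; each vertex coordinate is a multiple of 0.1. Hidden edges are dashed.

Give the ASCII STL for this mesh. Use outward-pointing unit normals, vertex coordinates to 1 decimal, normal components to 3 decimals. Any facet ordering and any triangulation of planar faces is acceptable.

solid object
 facet normal -0.022 0.862 0.507
  outer loop
   vertex 2.6 4.5 0.1
   vertex 0.1 2.2 3.9
   vertex 4.7 3.2 2.4
  endloop
 endfacet
 facet normal 0.032 0.784 0.620
  outer loop
   vertex 0.3 1.4 4.9
   vertex 4.7 3.2 2.4
   vertex 0.1 2.2 3.9
  endloop
 endfacet
 facet normal 0.527 -0.760 0.380
  outer loop
   vertex 0.3 1.4 4.9
   vertex 1.6 0.4 1.1
   vertex 4.7 3.2 2.4
  endloop
 endfacet
 facet normal 0.692 -0.547 -0.472
  outer loop
   vertex 3.9 4.0 0.3
   vertex 4.7 3.2 2.4
   vertex 1.6 0.4 1.1
  endloop
 endfacet
 facet normal 0.319 0.920 0.229
  outer loop
   vertex 3.9 4.0 0.3
   vertex 2.6 4.5 0.1
   vertex 4.7 3.2 2.4
  endloop
 endfacet
 facet normal 0.053 -0.249 -0.967
  outer loop
   vertex 3.9 4.0 0.3
   vertex 1.6 0.4 1.1
   vertex 2.6 4.5 0.1
  endloop
 endfacet
 facet normal -0.958 -0.285 -0.037
  outer loop
   vertex 0.5 1.0 2.8
   vertex 0.3 1.4 4.9
   vertex 0.1 2.2 3.9
  endloop
 endfacet
 facet normal -0.279 -0.948 0.154
  outer loop
   vertex 0.5 1.0 2.8
   vertex 1.6 0.4 1.1
   vertex 0.3 1.4 4.9
  endloop
 endfacet
 facet normal -0.865 0.150 -0.478
  outer loop
   vertex 0.5 1.0 2.8
   vertex 0.1 2.2 3.9
   vertex 2.6 4.5 0.1
  endloop
 endfacet
 facet normal -0.827 0.066 -0.558
  outer loop
   vertex 0.5 1.0 2.8
   vertex 2.6 4.5 0.1
   vertex 1.6 0.4 1.1
  endloop
 endfacet
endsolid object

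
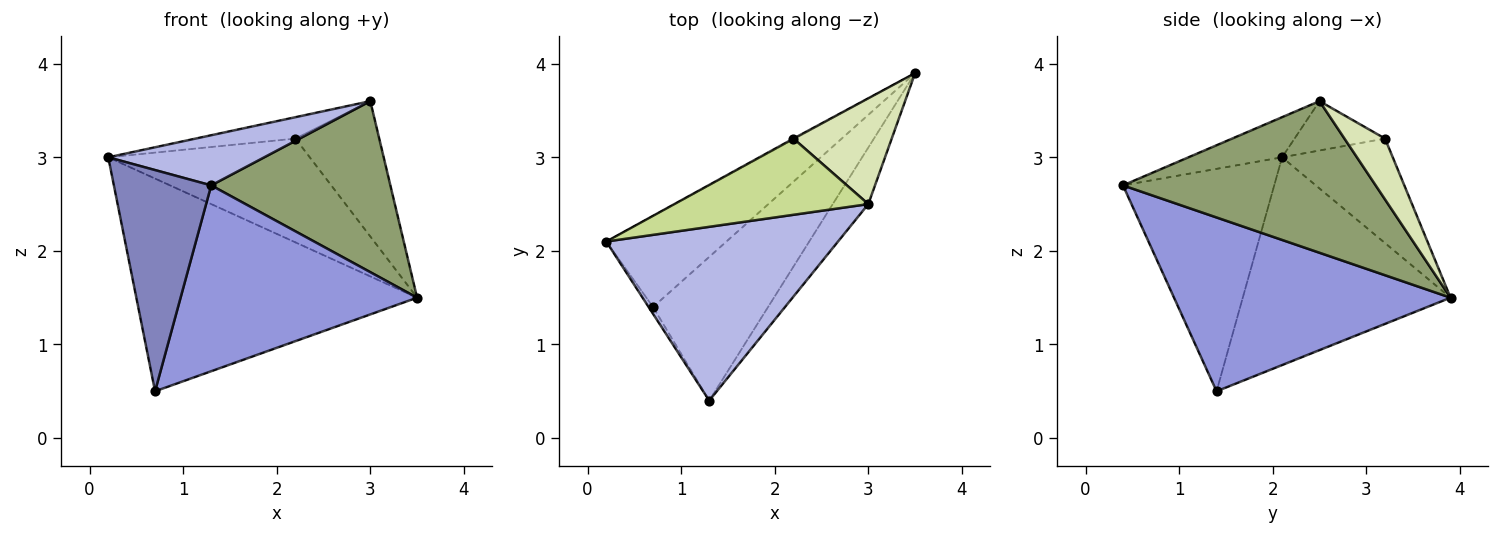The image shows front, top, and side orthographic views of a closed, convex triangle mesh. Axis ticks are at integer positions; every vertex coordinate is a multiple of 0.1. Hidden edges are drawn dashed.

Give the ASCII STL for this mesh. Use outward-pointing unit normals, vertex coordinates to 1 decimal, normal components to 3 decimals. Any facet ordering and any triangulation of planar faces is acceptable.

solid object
 facet normal -0.562 0.760 -0.325
  outer loop
   vertex 0.7 1.4 0.5
   vertex 0.2 2.1 3.0
   vertex 3.5 3.9 1.5
  endloop
 endfacet
 facet normal -0.841 -0.541 -0.017
  outer loop
   vertex 0.7 1.4 0.5
   vertex 1.3 0.4 2.7
   vertex 0.2 2.1 3.0
  endloop
 endfacet
 facet normal 0.679 -0.581 -0.449
  outer loop
   vertex 0.7 1.4 0.5
   vertex 3.5 3.9 1.5
   vertex 1.3 0.4 2.7
  endloop
 endfacet
 facet normal -0.164 -0.273 0.948
  outer loop
   vertex 3.0 2.5 3.6
   vertex 0.2 2.1 3.0
   vertex 1.3 0.4 2.7
  endloop
 endfacet
 facet normal 0.801 -0.568 -0.188
  outer loop
   vertex 3.0 2.5 3.6
   vertex 1.3 0.4 2.7
   vertex 3.5 3.9 1.5
  endloop
 endfacet
 facet normal -0.481 0.876 -0.007
  outer loop
   vertex 2.2 3.2 3.2
   vertex 3.5 3.9 1.5
   vertex 0.2 2.1 3.0
  endloop
 endfacet
 facet normal -0.238 0.262 0.935
  outer loop
   vertex 2.2 3.2 3.2
   vertex 0.2 2.1 3.0
   vertex 3.0 2.5 3.6
  endloop
 endfacet
 facet normal 0.356 0.736 0.576
  outer loop
   vertex 2.2 3.2 3.2
   vertex 3.0 2.5 3.6
   vertex 3.5 3.9 1.5
  endloop
 endfacet
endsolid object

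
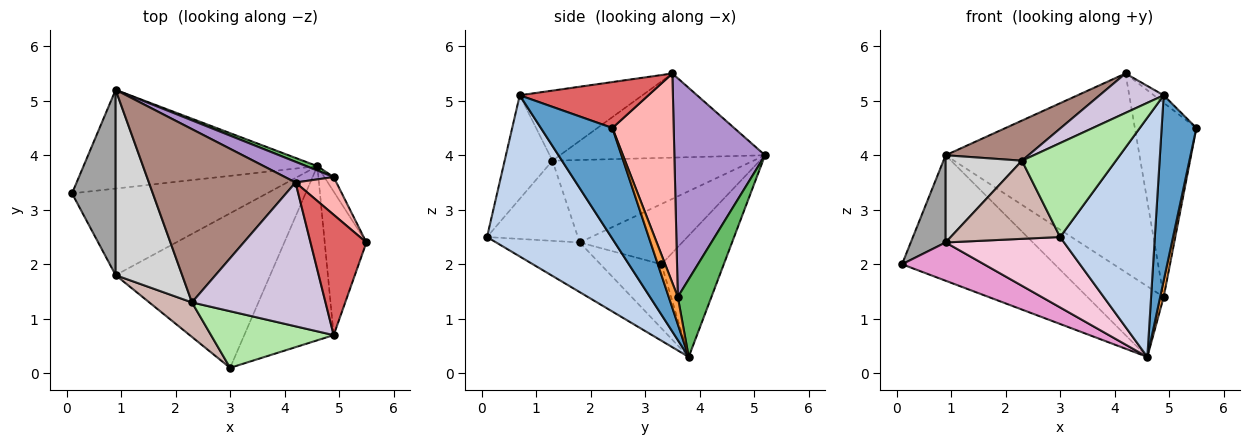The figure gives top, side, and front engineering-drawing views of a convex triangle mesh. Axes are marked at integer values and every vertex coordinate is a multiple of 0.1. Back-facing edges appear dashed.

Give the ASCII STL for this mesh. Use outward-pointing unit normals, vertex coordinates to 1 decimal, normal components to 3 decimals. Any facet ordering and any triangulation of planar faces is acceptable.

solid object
 facet normal 0.852 -0.414 -0.321
  outer loop
   vertex 4.9 0.7 5.1
   vertex 4.6 3.8 0.3
   vertex 5.5 2.4 4.5
  endloop
 endfacet
 facet normal 0.728 -0.555 -0.404
  outer loop
   vertex 4.9 0.7 5.1
   vertex 3.0 0.1 2.5
   vertex 4.6 3.8 0.3
  endloop
 endfacet
 facet normal 0.889 -0.343 -0.305
  outer loop
   vertex 4.9 3.6 1.4
   vertex 5.5 2.4 4.5
   vertex 4.6 3.8 0.3
  endloop
 endfacet
 facet normal -0.306 0.748 -0.589
  outer loop
   vertex 0.9 5.2 4.0
   vertex 4.6 3.8 0.3
   vertex 0.1 3.3 2.0
  endloop
 endfacet
 facet normal 0.402 0.914 0.056
  outer loop
   vertex 0.9 5.2 4.0
   vertex 4.9 3.6 1.4
   vertex 4.6 3.8 0.3
  endloop
 endfacet
 facet normal -0.400 -0.785 0.473
  outer loop
   vertex 2.3 1.3 3.9
   vertex 3.0 0.1 2.5
   vertex 4.9 0.7 5.1
  endloop
 endfacet
 facet normal 0.634 0.048 0.771
  outer loop
   vertex 4.2 3.5 5.5
   vertex 4.9 0.7 5.1
   vertex 5.5 2.4 4.5
  endloop
 endfacet
 facet normal 0.699 0.702 0.136
  outer loop
   vertex 4.2 3.5 5.5
   vertex 5.5 2.4 4.5
   vertex 4.9 3.6 1.4
  endloop
 endfacet
 facet normal 0.422 0.902 0.094
  outer loop
   vertex 4.2 3.5 5.5
   vertex 4.9 3.6 1.4
   vertex 0.9 5.2 4.0
  endloop
 endfacet
 facet normal -0.452 -0.236 0.861
  outer loop
   vertex 4.2 3.5 5.5
   vertex 2.3 1.3 3.9
   vertex 4.9 0.7 5.1
  endloop
 endfacet
 facet normal -0.488 -0.197 0.850
  outer loop
   vertex 4.2 3.5 5.5
   vertex 0.9 5.2 4.0
   vertex 2.3 1.3 3.9
  endloop
 endfacet
 facet normal -0.605 -0.728 0.322
  outer loop
   vertex 0.9 1.8 2.4
   vertex 3.0 0.1 2.5
   vertex 2.3 1.3 3.9
  endloop
 endfacet
 facet normal -0.288 -0.387 -0.876
  outer loop
   vertex 0.9 1.8 2.4
   vertex 0.1 3.3 2.0
   vertex 4.6 3.8 0.3
  endloop
 endfacet
 facet normal -0.281 -0.398 -0.873
  outer loop
   vertex 0.9 1.8 2.4
   vertex 4.6 3.8 0.3
   vertex 3.0 0.1 2.5
  endloop
 endfacet
 facet normal -0.781 -0.266 0.565
  outer loop
   vertex 0.9 1.8 2.4
   vertex 0.9 5.2 4.0
   vertex 0.1 3.3 2.0
  endloop
 endfacet
 facet normal -0.746 -0.283 0.602
  outer loop
   vertex 0.9 1.8 2.4
   vertex 2.3 1.3 3.9
   vertex 0.9 5.2 4.0
  endloop
 endfacet
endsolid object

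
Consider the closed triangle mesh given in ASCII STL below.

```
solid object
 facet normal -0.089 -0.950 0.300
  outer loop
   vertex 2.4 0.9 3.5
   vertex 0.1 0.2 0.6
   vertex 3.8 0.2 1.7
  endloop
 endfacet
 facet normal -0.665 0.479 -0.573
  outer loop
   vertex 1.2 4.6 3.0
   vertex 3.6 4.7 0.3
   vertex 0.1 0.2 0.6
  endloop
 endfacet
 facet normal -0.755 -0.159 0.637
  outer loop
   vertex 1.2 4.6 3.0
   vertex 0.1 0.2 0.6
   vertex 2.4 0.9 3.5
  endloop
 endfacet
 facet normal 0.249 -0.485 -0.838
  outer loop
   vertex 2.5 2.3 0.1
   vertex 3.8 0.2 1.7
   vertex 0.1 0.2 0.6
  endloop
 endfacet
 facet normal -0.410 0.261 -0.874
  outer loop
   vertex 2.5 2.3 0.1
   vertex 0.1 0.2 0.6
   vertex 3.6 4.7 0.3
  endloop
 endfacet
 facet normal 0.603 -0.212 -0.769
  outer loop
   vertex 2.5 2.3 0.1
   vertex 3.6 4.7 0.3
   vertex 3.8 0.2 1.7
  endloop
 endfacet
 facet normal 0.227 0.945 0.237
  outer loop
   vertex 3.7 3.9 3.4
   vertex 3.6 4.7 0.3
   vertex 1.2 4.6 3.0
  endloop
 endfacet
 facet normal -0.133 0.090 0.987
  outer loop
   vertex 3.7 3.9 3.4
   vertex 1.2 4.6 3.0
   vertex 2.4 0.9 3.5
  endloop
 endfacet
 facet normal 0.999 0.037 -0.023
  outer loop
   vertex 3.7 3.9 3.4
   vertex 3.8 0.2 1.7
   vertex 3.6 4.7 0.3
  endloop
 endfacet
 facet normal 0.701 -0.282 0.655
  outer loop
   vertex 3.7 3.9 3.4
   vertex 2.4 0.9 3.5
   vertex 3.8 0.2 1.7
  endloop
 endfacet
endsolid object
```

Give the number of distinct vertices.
7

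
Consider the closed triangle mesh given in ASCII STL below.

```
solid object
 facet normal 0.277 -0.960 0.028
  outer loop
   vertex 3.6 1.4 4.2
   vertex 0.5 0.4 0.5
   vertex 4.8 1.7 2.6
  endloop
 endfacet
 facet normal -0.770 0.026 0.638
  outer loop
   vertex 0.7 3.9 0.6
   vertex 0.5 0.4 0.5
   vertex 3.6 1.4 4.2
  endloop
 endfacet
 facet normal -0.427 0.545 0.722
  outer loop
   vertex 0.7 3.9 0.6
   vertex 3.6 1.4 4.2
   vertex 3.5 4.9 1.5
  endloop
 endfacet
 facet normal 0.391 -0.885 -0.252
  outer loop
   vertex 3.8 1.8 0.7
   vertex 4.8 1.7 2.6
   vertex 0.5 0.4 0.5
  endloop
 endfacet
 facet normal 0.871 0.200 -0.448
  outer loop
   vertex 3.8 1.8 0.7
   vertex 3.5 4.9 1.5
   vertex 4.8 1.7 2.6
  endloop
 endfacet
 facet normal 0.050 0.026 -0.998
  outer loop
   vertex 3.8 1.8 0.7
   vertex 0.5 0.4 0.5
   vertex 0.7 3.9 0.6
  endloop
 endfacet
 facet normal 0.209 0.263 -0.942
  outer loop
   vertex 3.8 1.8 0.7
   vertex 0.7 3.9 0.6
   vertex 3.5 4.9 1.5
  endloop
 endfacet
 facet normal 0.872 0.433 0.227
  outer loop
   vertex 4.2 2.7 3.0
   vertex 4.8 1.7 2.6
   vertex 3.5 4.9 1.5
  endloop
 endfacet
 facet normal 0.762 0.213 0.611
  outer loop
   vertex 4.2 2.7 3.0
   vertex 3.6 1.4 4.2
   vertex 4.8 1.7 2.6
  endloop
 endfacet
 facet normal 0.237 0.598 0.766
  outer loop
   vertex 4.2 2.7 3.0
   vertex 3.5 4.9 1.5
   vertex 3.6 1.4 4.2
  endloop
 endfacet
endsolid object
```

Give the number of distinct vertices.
7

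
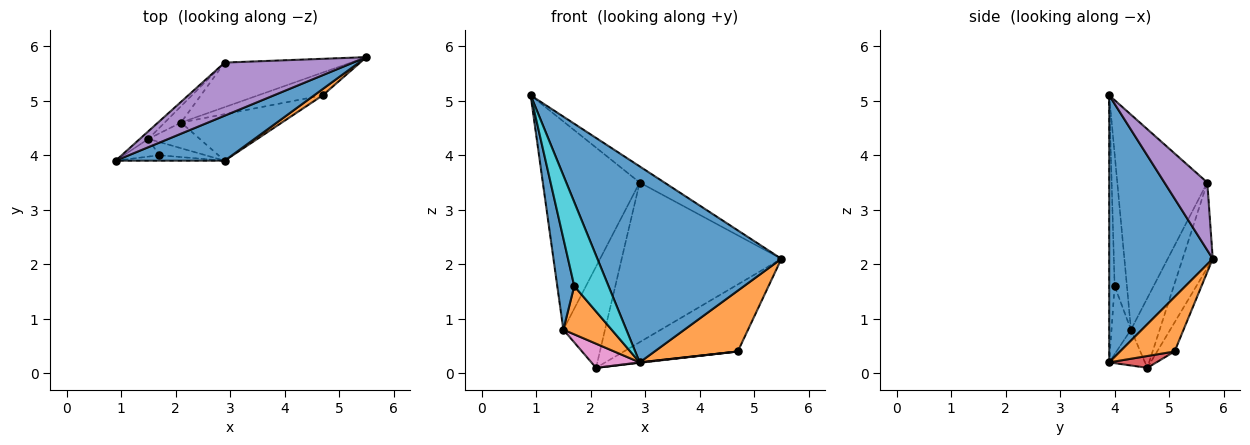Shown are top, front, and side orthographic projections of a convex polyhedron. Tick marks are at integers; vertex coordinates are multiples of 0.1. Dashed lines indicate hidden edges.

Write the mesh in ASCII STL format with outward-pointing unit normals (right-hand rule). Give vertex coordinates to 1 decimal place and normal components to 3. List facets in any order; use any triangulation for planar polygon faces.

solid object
 facet normal 0.481 -0.854 0.196
  outer loop
   vertex 2.9 3.9 0.2
   vertex 5.5 5.8 2.1
   vertex 0.9 3.9 5.1
  endloop
 endfacet
 facet normal 0.546 -0.833 0.086
  outer loop
   vertex 4.7 5.1 0.4
   vertex 5.5 5.8 2.1
   vertex 2.9 3.9 0.2
  endloop
 endfacet
 facet normal -0.143 0.937 -0.318
  outer loop
   vertex 4.7 5.1 0.4
   vertex 2.1 4.6 0.1
   vertex 5.5 5.8 2.1
  endloop
 endfacet
 facet normal 0.116 -0.009 -0.993
  outer loop
   vertex 4.7 5.1 0.4
   vertex 2.9 3.9 0.2
   vertex 2.1 4.6 0.1
  endloop
 endfacet
 facet normal 0.450 0.259 0.854
  outer loop
   vertex 2.9 5.7 3.5
   vertex 0.9 3.9 5.1
   vertex 5.5 5.8 2.1
  endloop
 endfacet
 facet normal -0.179 0.948 -0.265
  outer loop
   vertex 2.9 5.7 3.5
   vertex 5.5 5.8 2.1
   vertex 2.1 4.6 0.1
  endloop
 endfacet
 facet normal -0.453 -0.610 -0.650
  outer loop
   vertex 1.5 4.3 0.8
   vertex 2.1 4.6 0.1
   vertex 2.9 3.9 0.2
  endloop
 endfacet
 facet normal -0.681 0.732 -0.027
  outer loop
   vertex 1.5 4.3 0.8
   vertex 0.9 3.9 5.1
   vertex 2.9 5.7 3.5
  endloop
 endfacet
 facet normal -0.562 0.816 -0.132
  outer loop
   vertex 1.5 4.3 0.8
   vertex 2.9 5.7 3.5
   vertex 2.1 4.6 0.1
  endloop
 endfacet
 facet normal -0.157 -0.986 -0.064
  outer loop
   vertex 1.7 4.0 1.6
   vertex 2.9 3.9 0.2
   vertex 0.9 3.9 5.1
  endloop
 endfacet
 facet normal -0.579 -0.800 -0.155
  outer loop
   vertex 1.7 4.0 1.6
   vertex 0.9 3.9 5.1
   vertex 1.5 4.3 0.8
  endloop
 endfacet
 facet normal -0.362 -0.899 -0.246
  outer loop
   vertex 1.7 4.0 1.6
   vertex 1.5 4.3 0.8
   vertex 2.9 3.9 0.2
  endloop
 endfacet
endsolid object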